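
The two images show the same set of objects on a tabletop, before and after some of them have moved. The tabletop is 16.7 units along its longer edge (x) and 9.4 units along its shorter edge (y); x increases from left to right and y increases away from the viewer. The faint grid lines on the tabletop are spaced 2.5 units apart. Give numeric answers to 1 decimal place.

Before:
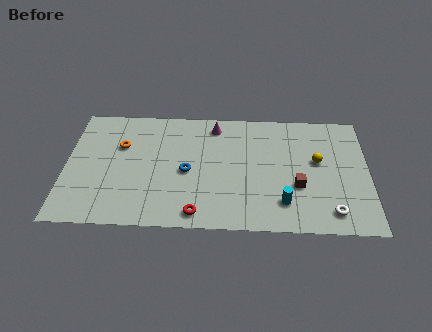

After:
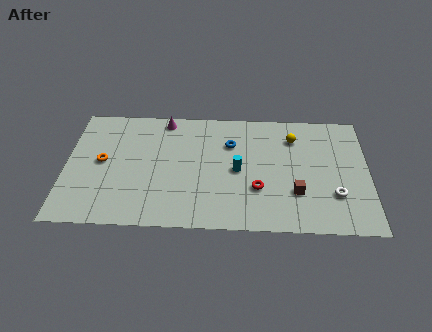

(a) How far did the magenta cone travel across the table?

2.8

From (8.2, 8.0) to (5.4, 8.4), the magenta cone covered √(2.8² + 0.4²) ≈ 2.8 units.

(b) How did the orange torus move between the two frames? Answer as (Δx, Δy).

(-1.0, -1.3)

The orange torus was at about (3.0, 6.2) and moved to about (2.0, 4.9).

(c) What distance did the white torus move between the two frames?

1.3

The white torus was near (14.6, 1.5) before and (14.8, 2.8) after, so it travelled √(0.2² + 1.3²) ≈ 1.3 units.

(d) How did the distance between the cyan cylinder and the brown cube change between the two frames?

+2.1

Before: roughly 1.5 units apart; after: 3.6. That's 2.1 units further apart.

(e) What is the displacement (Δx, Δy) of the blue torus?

(2.4, 2.3)

From the two frames, the blue torus sits at roughly (6.7, 4.3) before and (9.1, 6.6) after.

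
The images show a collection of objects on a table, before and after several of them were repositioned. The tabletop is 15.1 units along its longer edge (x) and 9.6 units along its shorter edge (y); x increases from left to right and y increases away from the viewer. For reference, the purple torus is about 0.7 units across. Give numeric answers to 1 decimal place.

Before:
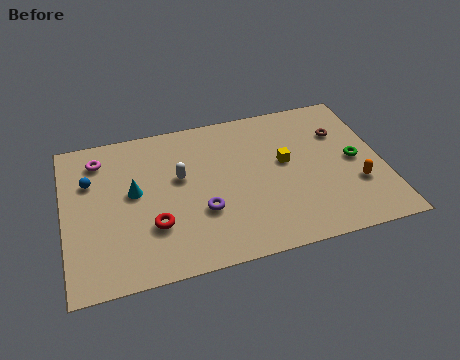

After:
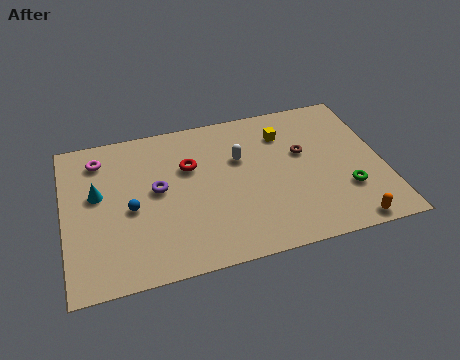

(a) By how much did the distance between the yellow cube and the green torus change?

+1.7

They were about 3.4 units apart before and 5.1 after — 1.7 units further apart.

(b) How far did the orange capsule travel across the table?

2.4

The orange capsule was near (13.7, 3.1) before and (13.1, 0.8) after, so it travelled √(0.6² + 2.3²) ≈ 2.4 units.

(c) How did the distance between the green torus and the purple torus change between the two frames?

+1.6

Before: roughly 7.5 units apart; after: 9.1. That's 1.6 units further apart.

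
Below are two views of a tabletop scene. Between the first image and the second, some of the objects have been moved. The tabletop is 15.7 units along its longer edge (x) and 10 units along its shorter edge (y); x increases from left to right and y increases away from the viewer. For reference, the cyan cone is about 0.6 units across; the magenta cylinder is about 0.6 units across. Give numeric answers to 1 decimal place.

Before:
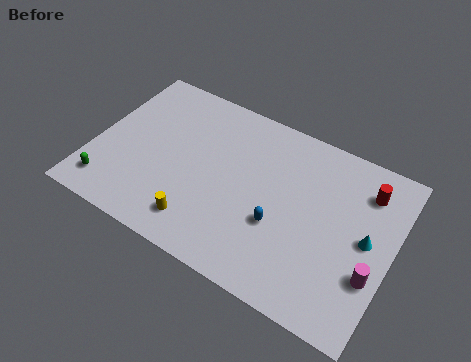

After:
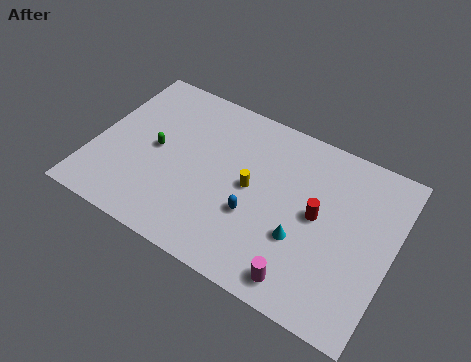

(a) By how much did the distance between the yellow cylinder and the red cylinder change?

-6.4

Before: roughly 9.9 units apart; after: 3.5. That's 6.4 units closer together.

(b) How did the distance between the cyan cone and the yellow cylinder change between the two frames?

-5.6

They were about 8.9 units apart before and 3.3 after — 5.6 units closer together.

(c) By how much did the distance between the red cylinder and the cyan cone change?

-0.9

The distance was about 2.7 in the first image and 1.8 in the second, so they moved 0.9 units closer together.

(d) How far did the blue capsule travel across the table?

1.3

From (10.0, 3.7) to (8.7, 3.6), the blue capsule covered √(1.3² + 0.1²) ≈ 1.3 units.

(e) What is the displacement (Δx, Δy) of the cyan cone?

(-3.2, -1.6)

From the two frames, the cyan cone sits at roughly (14.4, 5.1) before and (11.2, 3.5) after.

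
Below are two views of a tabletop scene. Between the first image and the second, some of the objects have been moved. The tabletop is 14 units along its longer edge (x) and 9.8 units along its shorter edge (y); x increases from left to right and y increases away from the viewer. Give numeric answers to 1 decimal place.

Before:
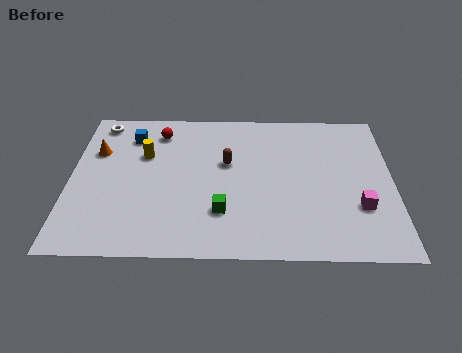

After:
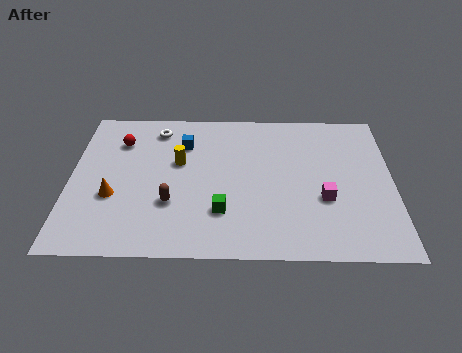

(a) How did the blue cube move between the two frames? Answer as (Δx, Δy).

(2.3, -0.5)

The blue cube was at about (2.6, 7.7) and moved to about (4.9, 7.2).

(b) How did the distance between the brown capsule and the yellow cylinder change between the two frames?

-0.9

They were about 3.6 units apart before and 2.7 after — 0.9 units closer together.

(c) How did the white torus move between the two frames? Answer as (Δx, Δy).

(2.5, -0.4)

The white torus started near (1.2, 8.6) and ended near (3.7, 8.2).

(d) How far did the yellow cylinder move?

1.6

The yellow cylinder was near (3.2, 6.4) before and (4.7, 5.9) after, so it travelled √(1.5² + 0.5²) ≈ 1.6 units.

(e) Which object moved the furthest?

the brown capsule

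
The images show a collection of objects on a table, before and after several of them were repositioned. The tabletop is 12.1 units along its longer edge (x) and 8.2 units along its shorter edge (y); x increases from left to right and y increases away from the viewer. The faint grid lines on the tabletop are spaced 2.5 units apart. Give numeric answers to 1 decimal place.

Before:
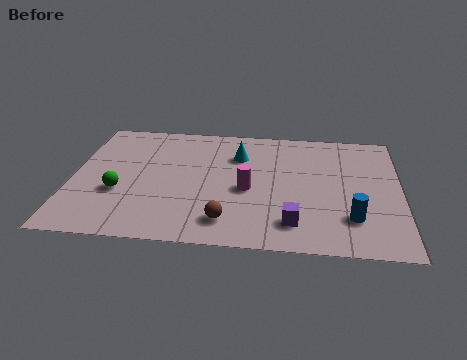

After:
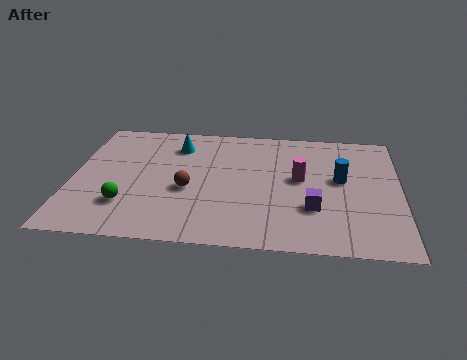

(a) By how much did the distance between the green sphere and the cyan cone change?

-0.7

They were about 5.2 units apart before and 4.5 after — 0.7 units closer together.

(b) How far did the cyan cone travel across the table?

2.4

From (6.1, 5.9) to (3.8, 6.4), the cyan cone covered √(2.3² + 0.5²) ≈ 2.4 units.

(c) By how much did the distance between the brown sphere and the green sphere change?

-1.8

They were about 4.3 units apart before and 2.5 after — 1.8 units closer together.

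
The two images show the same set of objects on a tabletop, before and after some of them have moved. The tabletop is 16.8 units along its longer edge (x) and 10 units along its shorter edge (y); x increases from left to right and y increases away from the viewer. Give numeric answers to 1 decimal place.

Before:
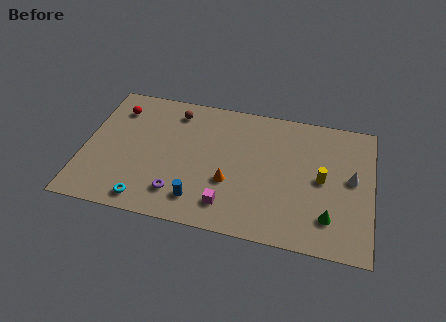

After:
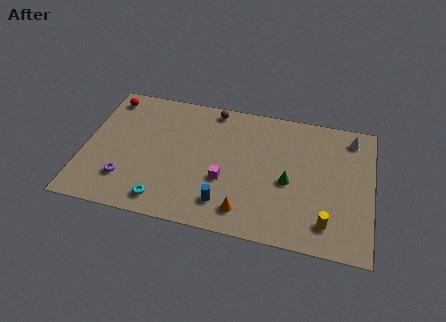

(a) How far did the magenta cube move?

1.8

The magenta cube moved from about (8.6, 1.9) to (8.3, 3.7), a distance of √(0.3² + 1.8²) ≈ 1.8.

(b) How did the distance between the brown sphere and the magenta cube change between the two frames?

-1.9

They were about 7.3 units apart before and 5.4 after — 1.9 units closer together.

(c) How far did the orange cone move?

2.1

The orange cone moved from about (8.6, 3.6) to (9.6, 1.7), a distance of √(1.0² + 1.9²) ≈ 2.1.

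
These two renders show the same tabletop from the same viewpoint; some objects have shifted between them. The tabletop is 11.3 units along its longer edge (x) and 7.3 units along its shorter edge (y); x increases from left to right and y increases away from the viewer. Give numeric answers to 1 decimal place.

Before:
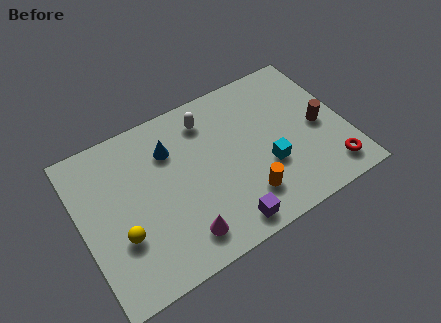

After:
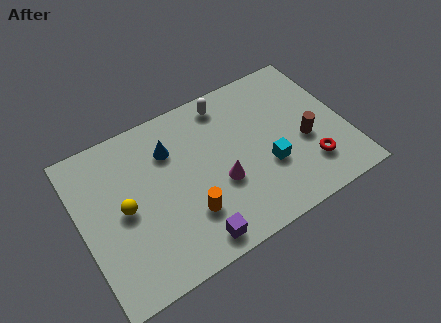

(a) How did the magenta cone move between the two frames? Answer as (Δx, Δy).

(1.9, 1.5)

The magenta cone was at about (3.9, 1.3) and moved to about (5.8, 2.8).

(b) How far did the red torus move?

1.0

From (10.3, 1.2) to (9.5, 1.8), the red torus covered √(0.8² + 0.6²) ≈ 1.0 units.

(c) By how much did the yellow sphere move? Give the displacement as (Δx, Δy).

(0.3, 1.1)

The yellow sphere was at about (1.5, 2.5) and moved to about (1.8, 3.6).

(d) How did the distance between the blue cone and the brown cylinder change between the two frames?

-0.5

The distance was about 6.5 in the first image and 6.0 in the second, so they moved 0.5 units closer together.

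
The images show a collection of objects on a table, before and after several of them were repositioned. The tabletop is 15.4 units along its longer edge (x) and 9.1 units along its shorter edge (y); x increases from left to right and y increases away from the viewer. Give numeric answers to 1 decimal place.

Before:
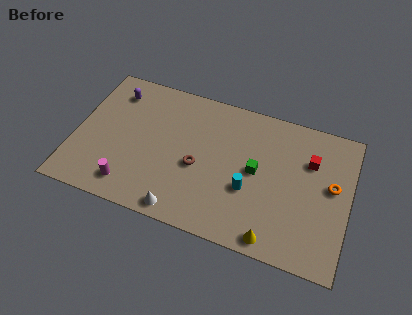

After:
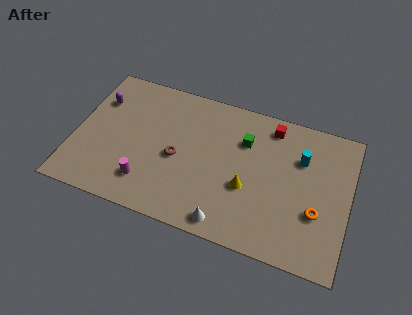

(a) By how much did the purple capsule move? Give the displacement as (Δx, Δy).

(-0.8, -0.8)

The purple capsule started near (1.9, 7.3) and ended near (1.1, 6.5).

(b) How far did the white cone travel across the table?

2.5

The white cone moved from about (6.4, 0.9) to (8.9, 1.0), a distance of √(2.5² + 0.1²) ≈ 2.5.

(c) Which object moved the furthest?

the cyan cylinder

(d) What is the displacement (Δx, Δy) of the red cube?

(-2.3, 1.5)

The red cube was at about (13.1, 6.3) and moved to about (10.8, 7.8).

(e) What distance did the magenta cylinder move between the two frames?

1.0

From (3.4, 1.5) to (4.3, 2.0), the magenta cylinder covered √(0.9² + 0.5²) ≈ 1.0 units.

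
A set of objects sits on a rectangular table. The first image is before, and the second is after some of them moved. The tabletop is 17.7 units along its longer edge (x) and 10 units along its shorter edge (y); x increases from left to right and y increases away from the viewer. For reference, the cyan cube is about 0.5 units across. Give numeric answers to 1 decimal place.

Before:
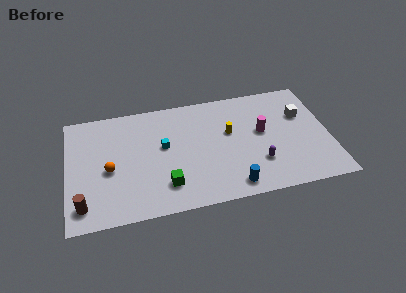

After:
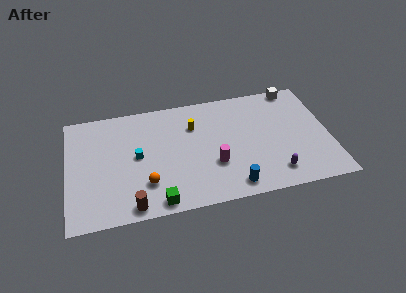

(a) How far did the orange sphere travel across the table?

2.9

From (2.8, 4.4) to (5.2, 2.7), the orange sphere covered √(2.4² + 1.7²) ≈ 2.9 units.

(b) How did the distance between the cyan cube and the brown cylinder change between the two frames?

-2.6

The distance was about 6.8 in the first image and 4.2 in the second, so they moved 2.6 units closer together.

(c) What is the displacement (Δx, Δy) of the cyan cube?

(-1.8, -0.5)

From the two frames, the cyan cube sits at roughly (6.5, 5.7) before and (4.7, 5.2) after.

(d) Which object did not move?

the blue cylinder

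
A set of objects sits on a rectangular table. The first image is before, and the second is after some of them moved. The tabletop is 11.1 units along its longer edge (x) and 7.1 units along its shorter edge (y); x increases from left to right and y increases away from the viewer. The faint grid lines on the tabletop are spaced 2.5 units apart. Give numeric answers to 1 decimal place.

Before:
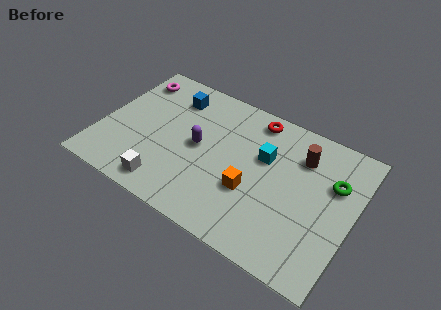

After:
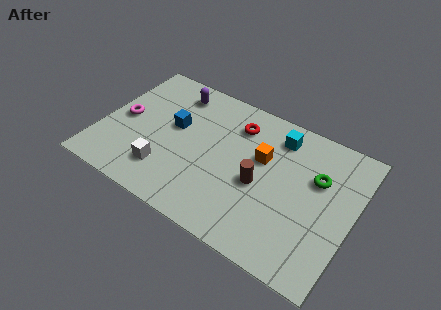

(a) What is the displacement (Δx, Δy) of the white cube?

(-0.2, 0.7)

From the two frames, the white cube sits at roughly (3.3, 1.0) before and (3.1, 1.7) after.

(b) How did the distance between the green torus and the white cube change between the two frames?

-0.8

Before: roughly 7.7 units apart; after: 6.9. That's 0.8 units closer together.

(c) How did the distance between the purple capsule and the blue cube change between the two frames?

-0.7

The distance was about 2.5 in the first image and 1.8 in the second, so they moved 0.7 units closer together.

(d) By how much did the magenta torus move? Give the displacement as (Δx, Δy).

(0.0, -2.3)

The magenta torus started near (0.9, 5.8) and ended near (0.9, 3.5).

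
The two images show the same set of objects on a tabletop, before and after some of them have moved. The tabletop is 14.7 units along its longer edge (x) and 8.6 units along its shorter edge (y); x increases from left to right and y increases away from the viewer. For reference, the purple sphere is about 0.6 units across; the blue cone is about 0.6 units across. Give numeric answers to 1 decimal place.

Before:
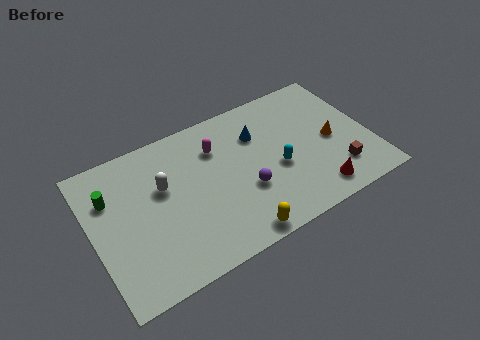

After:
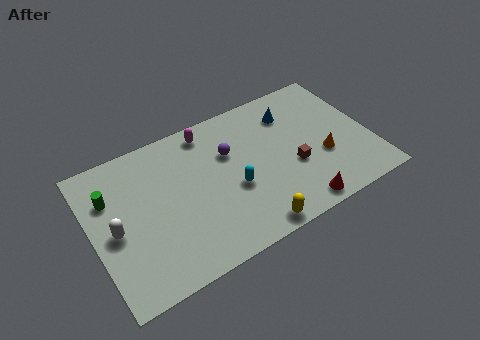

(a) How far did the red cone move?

1.2

From (11.4, 1.3) to (10.3, 0.9), the red cone covered √(1.1² + 0.4²) ≈ 1.2 units.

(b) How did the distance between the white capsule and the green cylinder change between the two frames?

-0.8

Before: roughly 2.8 units apart; after: 2.0. That's 0.8 units closer together.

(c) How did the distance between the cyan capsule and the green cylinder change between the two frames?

-2.2

The distance was about 8.9 in the first image and 6.7 in the second, so they moved 2.2 units closer together.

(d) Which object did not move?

the green cylinder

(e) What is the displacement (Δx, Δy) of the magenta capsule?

(-0.3, 1.2)

The magenta capsule started near (6.8, 6.3) and ended near (6.5, 7.5).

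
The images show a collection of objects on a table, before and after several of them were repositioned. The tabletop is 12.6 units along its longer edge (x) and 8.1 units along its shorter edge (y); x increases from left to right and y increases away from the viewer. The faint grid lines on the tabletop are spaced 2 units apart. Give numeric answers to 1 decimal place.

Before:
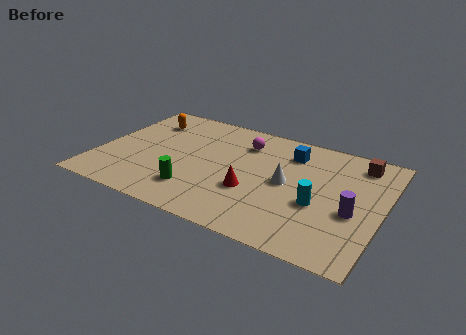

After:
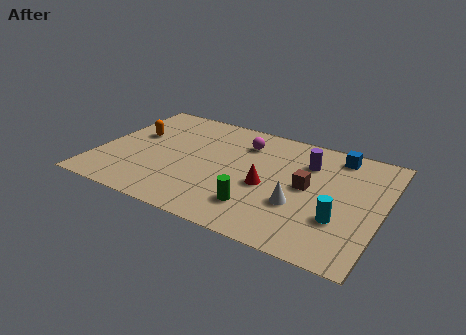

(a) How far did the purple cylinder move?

3.5

From (11.4, 3.3) to (9.1, 5.9), the purple cylinder covered √(2.3² + 2.6²) ≈ 3.5 units.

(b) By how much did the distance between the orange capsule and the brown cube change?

-1.7

The distance was about 9.6 in the first image and 7.9 in the second, so they moved 1.7 units closer together.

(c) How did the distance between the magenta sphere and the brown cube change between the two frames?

-1.4

They were about 5.1 units apart before and 3.7 after — 1.4 units closer together.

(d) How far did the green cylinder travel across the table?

2.8

The green cylinder was near (4.6, 1.9) before and (7.4, 1.9) after, so it travelled √(2.8² + 0.0²) ≈ 2.8 units.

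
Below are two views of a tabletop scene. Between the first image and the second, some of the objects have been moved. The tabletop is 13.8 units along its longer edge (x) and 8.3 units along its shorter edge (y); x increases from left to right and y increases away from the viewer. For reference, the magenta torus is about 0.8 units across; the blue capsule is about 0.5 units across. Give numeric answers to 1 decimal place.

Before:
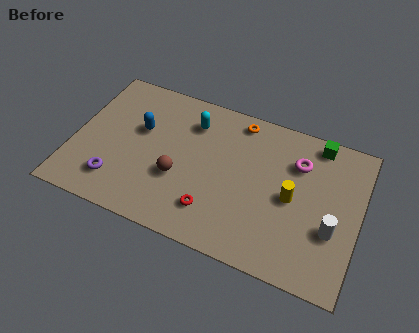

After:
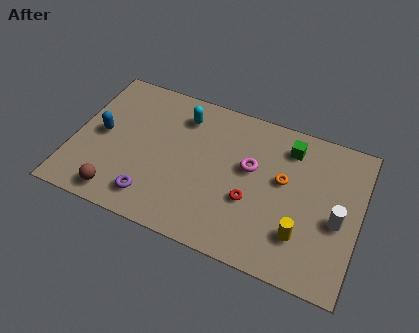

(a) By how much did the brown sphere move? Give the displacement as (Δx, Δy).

(-2.7, -2.0)

The brown sphere was at about (5.2, 3.1) and moved to about (2.5, 1.1).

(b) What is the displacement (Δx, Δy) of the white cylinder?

(0.2, 0.6)

The white cylinder started near (12.6, 3.0) and ended near (12.8, 3.6).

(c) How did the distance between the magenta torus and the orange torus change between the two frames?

-1.7

The distance was about 3.3 in the first image and 1.6 in the second, so they moved 1.7 units closer together.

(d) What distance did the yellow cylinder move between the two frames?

1.9

The yellow cylinder was near (10.6, 4.0) before and (11.2, 2.2) after, so it travelled √(0.6² + 1.8²) ≈ 1.9 units.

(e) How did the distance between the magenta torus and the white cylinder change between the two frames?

+0.9

They were about 3.6 units apart before and 4.5 after — 0.9 units further apart.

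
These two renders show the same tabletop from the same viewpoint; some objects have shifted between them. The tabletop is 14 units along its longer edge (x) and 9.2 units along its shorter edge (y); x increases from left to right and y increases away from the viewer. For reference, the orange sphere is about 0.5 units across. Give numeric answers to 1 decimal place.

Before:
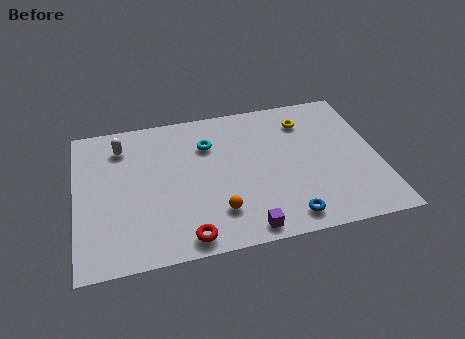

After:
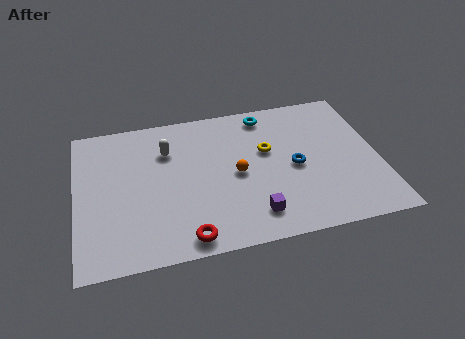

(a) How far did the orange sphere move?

2.4

From (6.4, 2.2) to (7.4, 4.4), the orange sphere covered √(1.0² + 2.2²) ≈ 2.4 units.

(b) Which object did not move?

the red torus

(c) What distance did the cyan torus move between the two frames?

3.1

From (6.2, 6.6) to (9.0, 8.0), the cyan torus covered √(2.8² + 1.4²) ≈ 3.1 units.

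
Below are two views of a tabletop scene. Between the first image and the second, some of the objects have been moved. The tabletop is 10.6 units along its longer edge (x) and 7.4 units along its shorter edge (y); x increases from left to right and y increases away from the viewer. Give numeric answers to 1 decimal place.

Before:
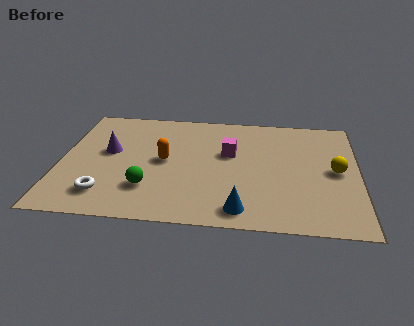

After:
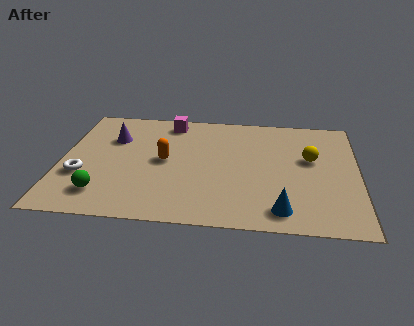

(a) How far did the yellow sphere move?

1.1

From (9.8, 3.7) to (8.9, 4.4), the yellow sphere covered √(0.9² + 0.7²) ≈ 1.1 units.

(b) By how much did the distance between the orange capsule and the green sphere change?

+1.2

The distance was about 1.9 in the first image and 3.1 in the second, so they moved 1.2 units further apart.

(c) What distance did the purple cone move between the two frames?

0.9

The purple cone was near (1.7, 4.2) before and (1.8, 5.1) after, so it travelled √(0.1² + 0.9²) ≈ 0.9 units.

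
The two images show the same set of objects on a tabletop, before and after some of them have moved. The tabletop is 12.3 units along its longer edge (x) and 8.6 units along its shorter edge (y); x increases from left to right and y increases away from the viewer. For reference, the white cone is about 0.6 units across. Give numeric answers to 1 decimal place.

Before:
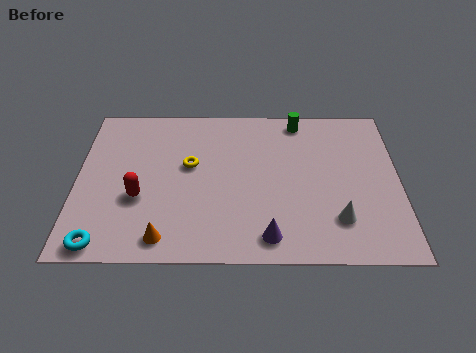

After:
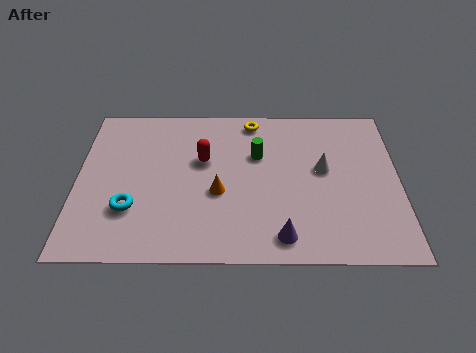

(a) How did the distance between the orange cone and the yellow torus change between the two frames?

+0.3

They were about 4.0 units apart before and 4.3 after — 0.3 units further apart.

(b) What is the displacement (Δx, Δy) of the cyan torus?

(1.0, 1.8)

From the two frames, the cyan torus sits at roughly (1.1, 0.8) before and (2.1, 2.6) after.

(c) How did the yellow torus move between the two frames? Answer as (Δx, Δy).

(2.4, 2.6)

The yellow torus started near (4.3, 5.0) and ended near (6.7, 7.6).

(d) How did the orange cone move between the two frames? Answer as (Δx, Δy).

(2.0, 2.4)

The orange cone started near (3.4, 1.1) and ended near (5.4, 3.5).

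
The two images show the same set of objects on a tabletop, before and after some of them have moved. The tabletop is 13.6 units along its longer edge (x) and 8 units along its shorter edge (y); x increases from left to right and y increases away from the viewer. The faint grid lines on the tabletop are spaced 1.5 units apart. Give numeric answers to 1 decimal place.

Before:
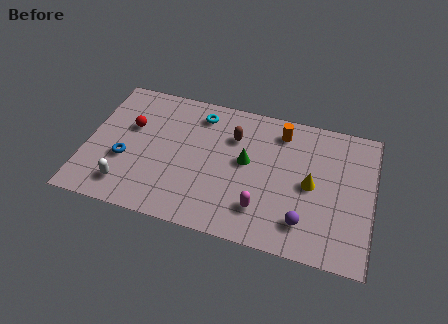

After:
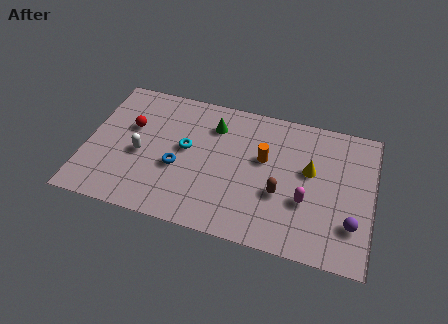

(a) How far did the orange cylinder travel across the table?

1.9

From (9.1, 6.6) to (8.4, 4.8), the orange cylinder covered √(0.7² + 1.8²) ≈ 1.9 units.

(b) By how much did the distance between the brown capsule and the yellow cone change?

-2.1

Before: roughly 4.2 units apart; after: 2.1. That's 2.1 units closer together.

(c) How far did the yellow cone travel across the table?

0.8

From (10.7, 3.9) to (10.6, 4.7), the yellow cone covered √(0.1² + 0.8²) ≈ 0.8 units.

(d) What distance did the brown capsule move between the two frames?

3.6

From (6.9, 5.7) to (9.3, 3.0), the brown capsule covered √(2.4² + 2.7²) ≈ 3.6 units.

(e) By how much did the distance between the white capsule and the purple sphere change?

+1.8

Before: roughly 8.4 units apart; after: 10.2. That's 1.8 units further apart.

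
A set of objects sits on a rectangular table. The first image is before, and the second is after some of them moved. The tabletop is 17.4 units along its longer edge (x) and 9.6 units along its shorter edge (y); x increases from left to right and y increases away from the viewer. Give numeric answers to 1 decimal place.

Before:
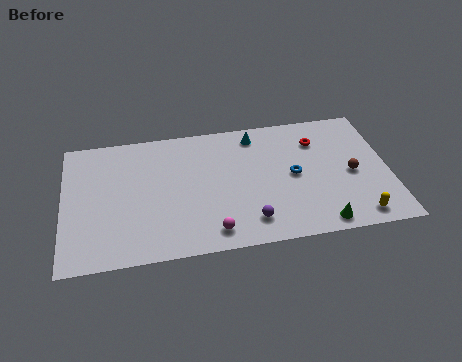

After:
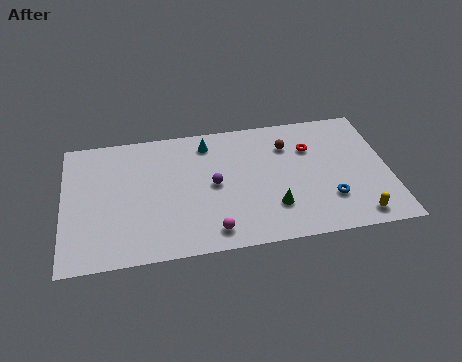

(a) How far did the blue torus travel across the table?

2.8

The blue torus was near (12.3, 4.8) before and (14.1, 2.7) after, so it travelled √(1.8² + 2.1²) ≈ 2.8 units.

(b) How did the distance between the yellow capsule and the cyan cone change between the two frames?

+1.6

Before: roughly 8.7 units apart; after: 10.3. That's 1.6 units further apart.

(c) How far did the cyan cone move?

2.6

From (10.4, 8.2) to (7.8, 8.0), the cyan cone covered √(2.6² + 0.2²) ≈ 2.6 units.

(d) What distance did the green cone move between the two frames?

2.9

The green cone was near (13.5, 1.0) before and (11.1, 2.6) after, so it travelled √(2.4² + 1.6²) ≈ 2.9 units.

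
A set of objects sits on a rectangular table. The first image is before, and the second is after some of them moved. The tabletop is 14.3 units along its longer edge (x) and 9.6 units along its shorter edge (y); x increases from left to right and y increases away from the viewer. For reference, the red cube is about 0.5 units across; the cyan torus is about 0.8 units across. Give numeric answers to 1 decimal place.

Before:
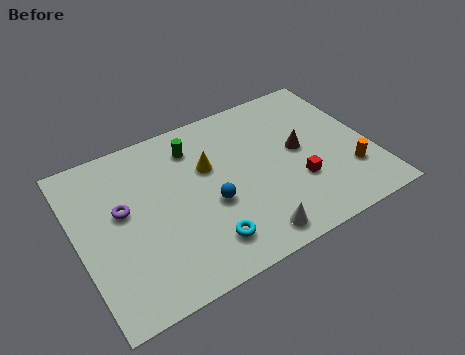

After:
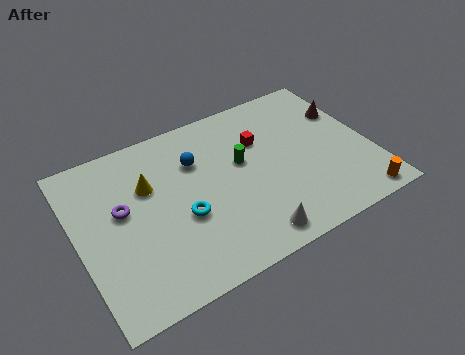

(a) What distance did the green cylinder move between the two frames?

2.9

From (6.0, 7.6) to (8.1, 5.6), the green cylinder covered √(2.1² + 2.0²) ≈ 2.9 units.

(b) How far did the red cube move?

3.5

From (10.5, 3.2) to (9.2, 6.5), the red cube covered √(1.3² + 3.3²) ≈ 3.5 units.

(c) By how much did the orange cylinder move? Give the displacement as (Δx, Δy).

(0.1, -1.8)

The orange cylinder started near (13.0, 2.7) and ended near (13.1, 0.9).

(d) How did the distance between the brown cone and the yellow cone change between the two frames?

+5.4

Before: roughly 4.5 units apart; after: 9.9. That's 5.4 units further apart.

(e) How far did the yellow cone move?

2.9

The yellow cone was near (6.5, 6.1) before and (3.6, 6.3) after, so it travelled √(2.9² + 0.2²) ≈ 2.9 units.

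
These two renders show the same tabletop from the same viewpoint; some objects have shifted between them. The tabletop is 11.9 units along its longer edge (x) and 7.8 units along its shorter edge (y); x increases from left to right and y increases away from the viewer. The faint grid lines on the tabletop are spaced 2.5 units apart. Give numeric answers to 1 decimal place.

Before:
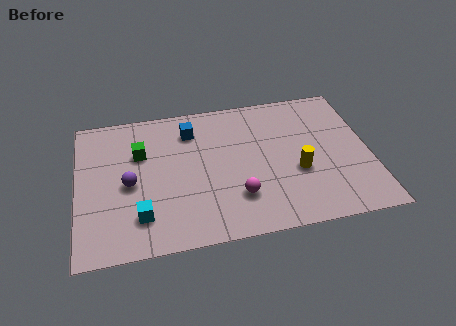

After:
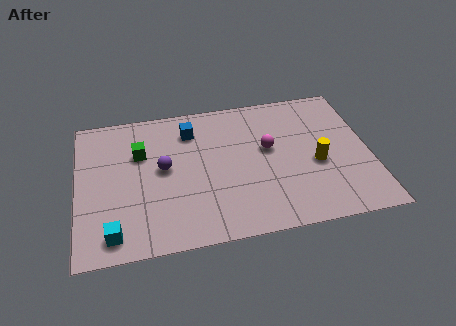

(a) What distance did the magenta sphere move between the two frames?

2.8

The magenta sphere moved from about (6.4, 2.1) to (7.8, 4.5), a distance of √(1.4² + 2.4²) ≈ 2.8.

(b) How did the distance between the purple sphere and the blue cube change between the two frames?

-1.4

Before: roughly 3.6 units apart; after: 2.2. That's 1.4 units closer together.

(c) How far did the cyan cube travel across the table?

1.3

From (2.5, 1.8) to (1.4, 1.1), the cyan cube covered √(1.1² + 0.7²) ≈ 1.3 units.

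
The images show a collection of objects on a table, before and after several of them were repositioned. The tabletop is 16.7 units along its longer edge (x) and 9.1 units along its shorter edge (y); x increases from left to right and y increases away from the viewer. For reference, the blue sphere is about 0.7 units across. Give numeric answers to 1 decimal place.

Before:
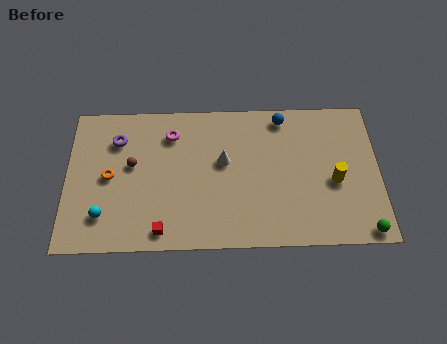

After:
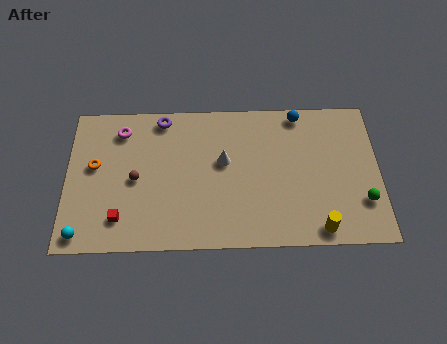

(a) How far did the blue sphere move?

0.9

The blue sphere was near (11.6, 8.0) before and (12.5, 8.2) after, so it travelled √(0.9² + 0.2²) ≈ 0.9 units.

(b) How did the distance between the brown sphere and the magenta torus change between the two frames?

+0.4

Before: roughly 2.8 units apart; after: 3.2. That's 0.4 units further apart.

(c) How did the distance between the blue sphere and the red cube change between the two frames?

+2.0

They were about 9.5 units apart before and 11.5 after — 2.0 units further apart.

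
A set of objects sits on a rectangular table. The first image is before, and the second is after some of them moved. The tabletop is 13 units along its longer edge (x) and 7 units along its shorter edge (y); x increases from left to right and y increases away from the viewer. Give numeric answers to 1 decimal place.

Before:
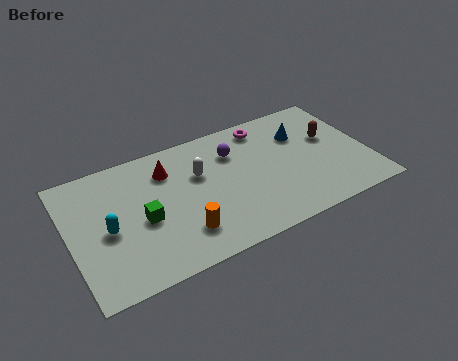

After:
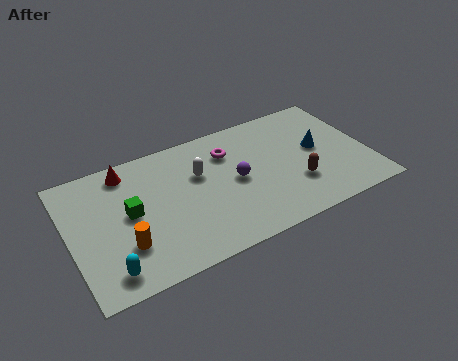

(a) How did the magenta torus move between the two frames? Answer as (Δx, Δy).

(-1.7, -0.8)

The magenta torus was at about (8.8, 6.0) and moved to about (7.1, 5.2).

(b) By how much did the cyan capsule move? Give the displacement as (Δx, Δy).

(-0.2, -2.1)

From the two frames, the cyan capsule sits at roughly (1.6, 3.2) before and (1.4, 1.1) after.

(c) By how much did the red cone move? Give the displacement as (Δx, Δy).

(-1.7, 0.7)

From the two frames, the red cone sits at roughly (4.4, 5.3) before and (2.7, 6.0) after.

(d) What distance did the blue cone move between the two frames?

1.3

The blue cone was near (10.3, 4.9) before and (10.9, 3.8) after, so it travelled √(0.6² + 1.1²) ≈ 1.3 units.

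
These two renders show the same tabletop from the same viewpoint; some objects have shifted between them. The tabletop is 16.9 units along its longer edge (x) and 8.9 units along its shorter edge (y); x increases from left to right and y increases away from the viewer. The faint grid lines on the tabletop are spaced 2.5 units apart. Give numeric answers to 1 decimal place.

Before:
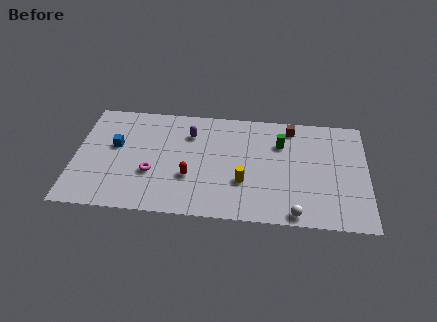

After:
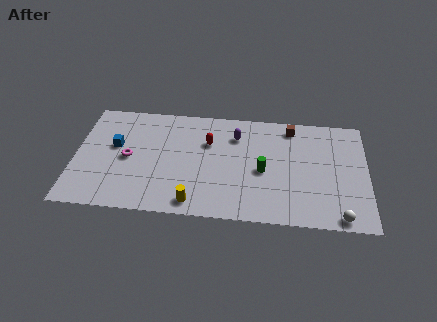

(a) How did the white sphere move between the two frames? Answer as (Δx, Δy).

(2.5, 0.0)

From the two frames, the white sphere sits at roughly (12.8, 0.8) before and (15.3, 0.8) after.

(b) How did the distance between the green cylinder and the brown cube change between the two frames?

+2.5

The distance was about 1.5 in the first image and 4.0 in the second, so they moved 2.5 units further apart.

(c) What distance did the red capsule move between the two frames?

3.1

The red capsule moved from about (6.7, 3.1) to (7.7, 6.0), a distance of √(1.0² + 2.9²) ≈ 3.1.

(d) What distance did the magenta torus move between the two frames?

1.8

The magenta torus was near (4.5, 3.2) before and (3.1, 4.3) after, so it travelled √(1.4² + 1.1²) ≈ 1.8 units.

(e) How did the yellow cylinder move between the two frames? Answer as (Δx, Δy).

(-2.8, -1.9)

From the two frames, the yellow cylinder sits at roughly (9.8, 3.0) before and (7.0, 1.1) after.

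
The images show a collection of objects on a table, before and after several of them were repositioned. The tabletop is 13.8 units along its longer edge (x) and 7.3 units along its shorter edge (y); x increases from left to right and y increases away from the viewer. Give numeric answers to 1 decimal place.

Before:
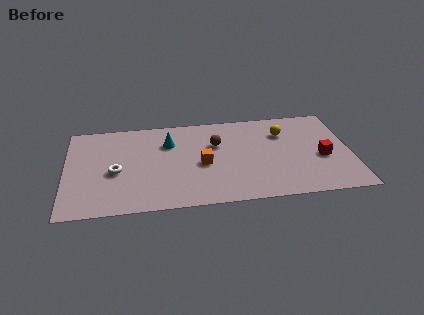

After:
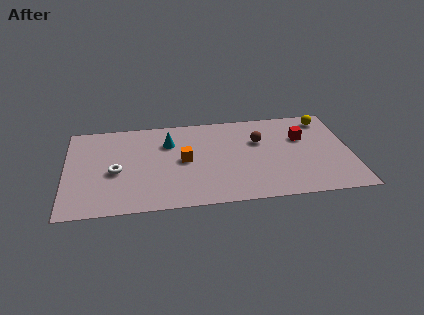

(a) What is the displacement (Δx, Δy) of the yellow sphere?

(2.1, 0.9)

The yellow sphere was at about (10.6, 5.3) and moved to about (12.7, 6.2).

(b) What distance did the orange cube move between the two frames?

1.0

The orange cube moved from about (6.6, 3.3) to (5.7, 3.7), a distance of √(0.9² + 0.4²) ≈ 1.0.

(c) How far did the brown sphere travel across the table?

2.1

The brown sphere was near (7.3, 4.8) before and (9.4, 4.8) after, so it travelled √(2.1² + 0.0²) ≈ 2.1 units.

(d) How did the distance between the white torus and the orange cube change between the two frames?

-0.9

Before: roughly 4.2 units apart; after: 3.3. That's 0.9 units closer together.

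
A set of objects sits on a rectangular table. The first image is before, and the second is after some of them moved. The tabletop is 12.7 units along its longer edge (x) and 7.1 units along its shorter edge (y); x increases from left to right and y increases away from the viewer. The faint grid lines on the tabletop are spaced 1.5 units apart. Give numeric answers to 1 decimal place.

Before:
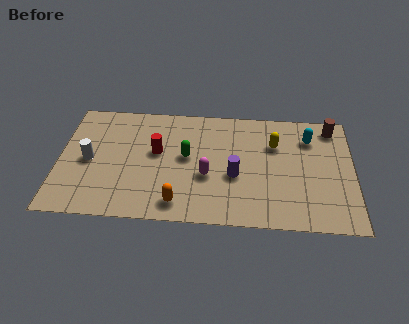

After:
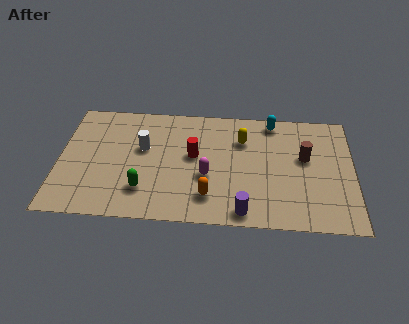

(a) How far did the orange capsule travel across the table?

1.4

From (5.2, 1.1) to (6.5, 1.6), the orange capsule covered √(1.3² + 0.5²) ≈ 1.4 units.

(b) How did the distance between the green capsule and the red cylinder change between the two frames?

+1.7

They were about 1.3 units apart before and 3.0 after — 1.7 units further apart.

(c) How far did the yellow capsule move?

1.4

The yellow capsule moved from about (9.3, 4.9) to (7.9, 5.1), a distance of √(1.4² + 0.2²) ≈ 1.4.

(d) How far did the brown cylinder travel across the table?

2.2

From (11.8, 6.1) to (10.6, 4.2), the brown cylinder covered √(1.2² + 1.9²) ≈ 2.2 units.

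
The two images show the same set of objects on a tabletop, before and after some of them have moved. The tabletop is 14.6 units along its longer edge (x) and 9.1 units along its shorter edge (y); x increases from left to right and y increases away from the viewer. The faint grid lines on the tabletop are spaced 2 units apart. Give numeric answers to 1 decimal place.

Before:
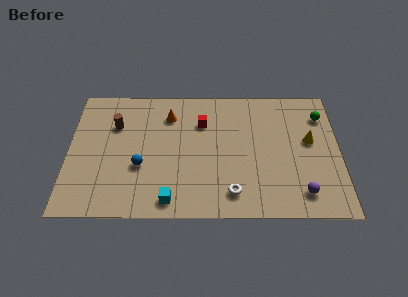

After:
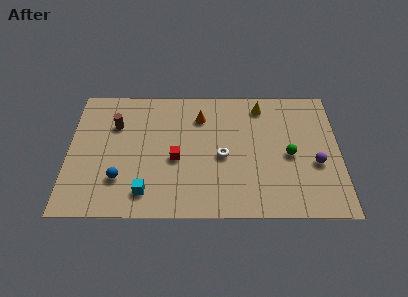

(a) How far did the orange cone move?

1.7

The orange cone moved from about (5.4, 7.0) to (7.1, 6.9), a distance of √(1.7² + 0.1²) ≈ 1.7.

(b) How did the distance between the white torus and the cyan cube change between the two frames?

+1.5

Before: roughly 3.3 units apart; after: 4.8. That's 1.5 units further apart.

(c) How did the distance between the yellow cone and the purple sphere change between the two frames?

+1.4

Before: roughly 3.6 units apart; after: 5.0. That's 1.4 units further apart.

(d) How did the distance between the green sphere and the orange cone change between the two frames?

-2.8

They were about 8.3 units apart before and 5.5 after — 2.8 units closer together.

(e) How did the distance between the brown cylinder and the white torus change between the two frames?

-1.7

They were about 7.9 units apart before and 6.2 after — 1.7 units closer together.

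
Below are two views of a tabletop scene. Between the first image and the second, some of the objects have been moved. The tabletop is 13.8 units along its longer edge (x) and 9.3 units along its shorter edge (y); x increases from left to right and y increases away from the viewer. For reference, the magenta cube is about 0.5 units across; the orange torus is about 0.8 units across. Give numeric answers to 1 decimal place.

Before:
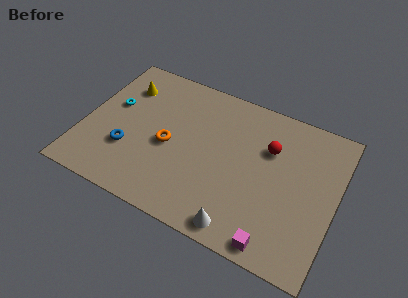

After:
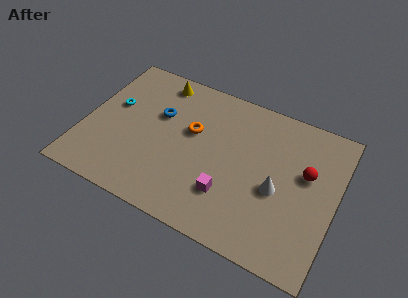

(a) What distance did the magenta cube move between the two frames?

3.3

The magenta cube moved from about (11.0, 0.9) to (8.2, 2.6), a distance of √(2.8² + 1.7²) ≈ 3.3.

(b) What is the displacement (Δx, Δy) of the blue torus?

(1.3, 2.9)

The blue torus started near (2.6, 3.0) and ended near (3.9, 5.9).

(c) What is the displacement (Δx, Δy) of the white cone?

(1.6, 3.0)

From the two frames, the white cone sits at roughly (9.1, 1.0) before and (10.7, 4.0) after.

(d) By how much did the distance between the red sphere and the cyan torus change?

+2.1

The distance was about 8.6 in the first image and 10.7 in the second, so they moved 2.1 units further apart.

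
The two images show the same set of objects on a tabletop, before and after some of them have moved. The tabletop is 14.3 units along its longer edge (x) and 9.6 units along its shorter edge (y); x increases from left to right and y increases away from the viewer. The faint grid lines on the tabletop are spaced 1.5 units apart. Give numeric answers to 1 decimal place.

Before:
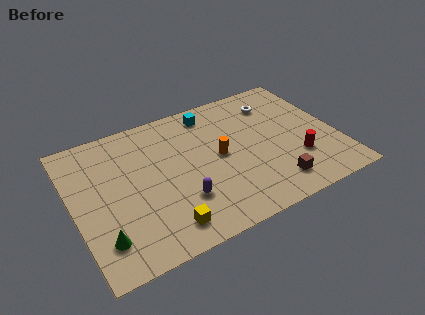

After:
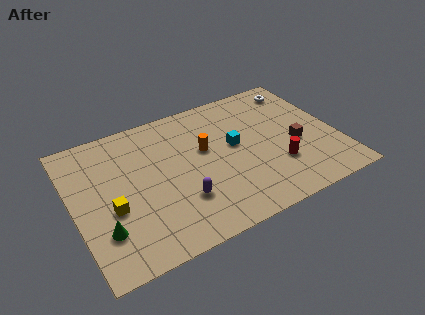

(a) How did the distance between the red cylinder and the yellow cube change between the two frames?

+1.3

The distance was about 7.6 in the first image and 8.9 in the second, so they moved 1.3 units further apart.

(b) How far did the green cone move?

0.5

The green cone moved from about (1.2, 2.1) to (1.3, 2.6), a distance of √(0.1² + 0.5²) ≈ 0.5.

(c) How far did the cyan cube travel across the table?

3.0

From (7.9, 8.2) to (8.8, 5.3), the cyan cube covered √(0.9² + 2.9²) ≈ 3.0 units.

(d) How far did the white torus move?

1.6

The white torus moved from about (11.4, 7.5) to (12.9, 8.1), a distance of √(1.5² + 0.6²) ≈ 1.6.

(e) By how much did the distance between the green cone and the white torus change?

+1.3

They were about 11.5 units apart before and 12.8 after — 1.3 units further apart.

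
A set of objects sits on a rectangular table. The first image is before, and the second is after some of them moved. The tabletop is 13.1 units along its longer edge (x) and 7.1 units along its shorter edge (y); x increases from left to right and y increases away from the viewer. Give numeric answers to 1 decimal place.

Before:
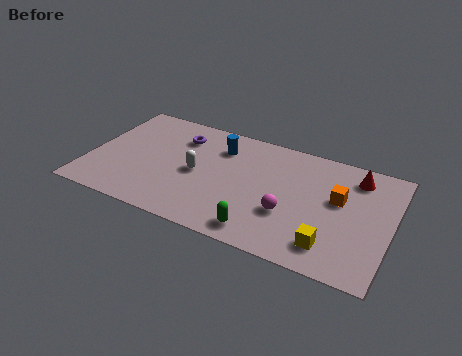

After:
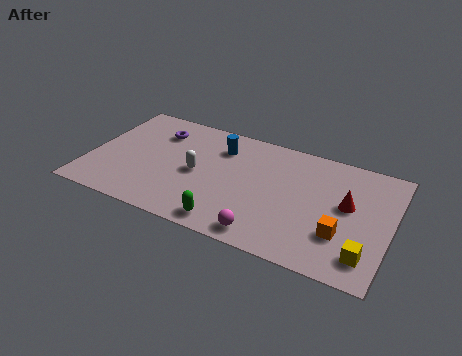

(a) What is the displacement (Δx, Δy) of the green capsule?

(-1.4, -0.1)

From the two frames, the green capsule sits at roughly (7.8, 1.0) before and (6.4, 0.9) after.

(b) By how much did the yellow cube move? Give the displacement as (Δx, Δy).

(1.5, 0.0)

The yellow cube was at about (10.7, 1.4) and moved to about (12.2, 1.4).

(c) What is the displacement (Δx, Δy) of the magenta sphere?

(-0.8, -1.6)

The magenta sphere started near (8.8, 2.5) and ended near (8.0, 0.9).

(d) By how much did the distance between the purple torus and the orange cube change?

+1.8

They were about 7.2 units apart before and 9.0 after — 1.8 units further apart.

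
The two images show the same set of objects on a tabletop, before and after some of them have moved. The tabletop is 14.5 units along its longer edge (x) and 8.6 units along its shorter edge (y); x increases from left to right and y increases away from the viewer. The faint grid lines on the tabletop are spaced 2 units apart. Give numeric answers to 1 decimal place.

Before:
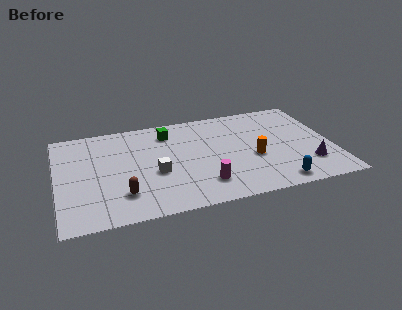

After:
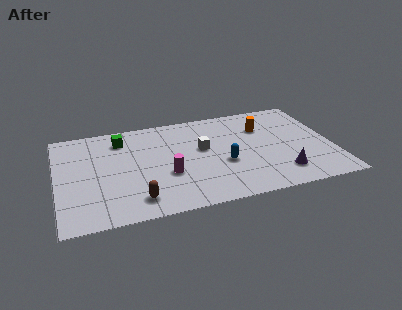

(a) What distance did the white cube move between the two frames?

3.0

The white cube moved from about (5.1, 3.5) to (7.7, 5.0), a distance of √(2.6² + 1.5²) ≈ 3.0.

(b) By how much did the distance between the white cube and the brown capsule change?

+2.8

Before: roughly 2.3 units apart; after: 5.1. That's 2.8 units further apart.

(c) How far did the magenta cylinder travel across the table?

2.2

The magenta cylinder was near (7.5, 1.9) before and (5.7, 3.2) after, so it travelled √(1.8² + 1.3²) ≈ 2.2 units.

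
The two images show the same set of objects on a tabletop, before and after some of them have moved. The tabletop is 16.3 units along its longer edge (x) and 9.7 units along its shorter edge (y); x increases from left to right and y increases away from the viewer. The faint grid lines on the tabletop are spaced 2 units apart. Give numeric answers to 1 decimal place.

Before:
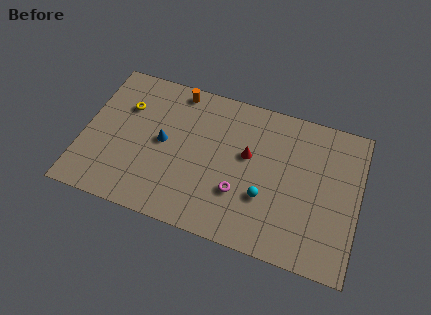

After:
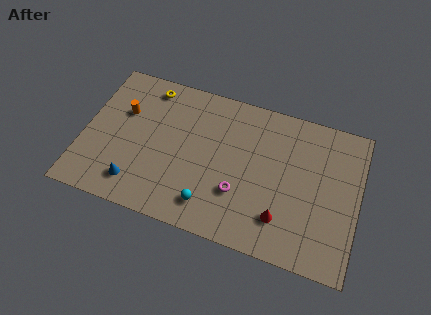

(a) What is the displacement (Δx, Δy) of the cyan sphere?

(-3.1, -1.5)

The cyan sphere started near (10.9, 3.3) and ended near (7.8, 1.8).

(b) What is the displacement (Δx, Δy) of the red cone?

(2.3, -3.4)

The red cone was at about (9.7, 5.7) and moved to about (12.0, 2.3).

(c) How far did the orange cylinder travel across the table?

3.8

From (5.2, 8.7) to (2.2, 6.3), the orange cylinder covered √(3.0² + 2.4²) ≈ 3.8 units.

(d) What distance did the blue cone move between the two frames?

3.5

From (4.7, 5.0) to (3.4, 1.8), the blue cone covered √(1.3² + 3.2²) ≈ 3.5 units.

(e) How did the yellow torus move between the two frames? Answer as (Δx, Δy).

(1.2, 1.7)

The yellow torus was at about (2.3, 6.7) and moved to about (3.5, 8.4).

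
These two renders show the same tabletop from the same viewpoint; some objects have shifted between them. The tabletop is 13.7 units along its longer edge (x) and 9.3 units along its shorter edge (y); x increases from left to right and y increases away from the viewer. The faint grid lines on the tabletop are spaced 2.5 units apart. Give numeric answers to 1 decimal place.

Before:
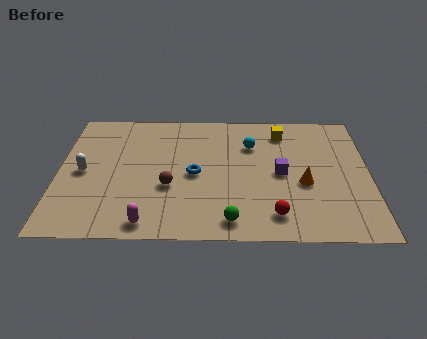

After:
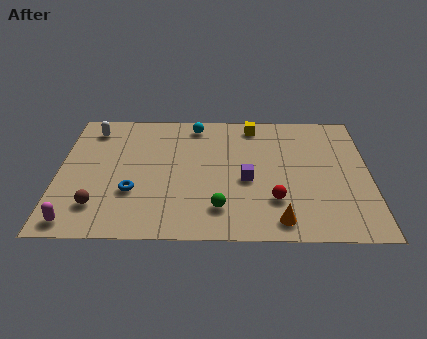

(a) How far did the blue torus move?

3.0

From (6.0, 4.4) to (3.3, 3.1), the blue torus covered √(2.7² + 1.3²) ≈ 3.0 units.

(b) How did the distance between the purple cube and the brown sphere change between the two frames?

+1.8

They were about 5.0 units apart before and 6.8 after — 1.8 units further apart.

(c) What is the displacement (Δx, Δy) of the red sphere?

(0.0, 1.0)

The red sphere was at about (9.5, 1.6) and moved to about (9.5, 2.6).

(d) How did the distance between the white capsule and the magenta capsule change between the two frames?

+2.2

The distance was about 4.5 in the first image and 6.7 in the second, so they moved 2.2 units further apart.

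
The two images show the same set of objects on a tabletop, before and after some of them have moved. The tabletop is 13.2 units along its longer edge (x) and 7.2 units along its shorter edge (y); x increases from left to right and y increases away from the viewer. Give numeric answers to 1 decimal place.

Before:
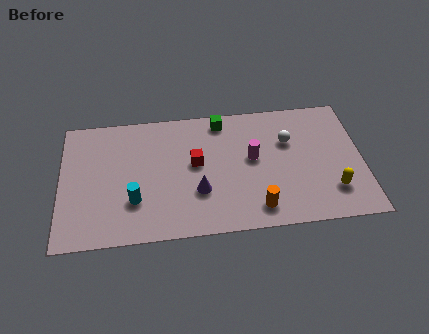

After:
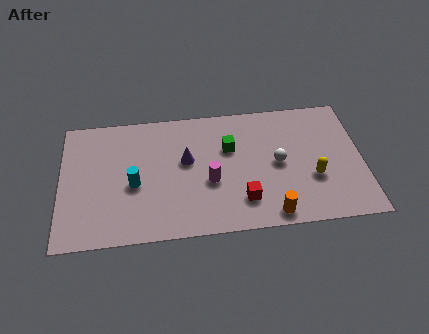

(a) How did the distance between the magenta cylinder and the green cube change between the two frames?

-0.6

The distance was about 2.6 in the first image and 2.0 in the second, so they moved 0.6 units closer together.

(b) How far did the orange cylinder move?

0.7

The orange cylinder was near (8.5, 1.2) before and (9.1, 0.8) after, so it travelled √(0.6² + 0.4²) ≈ 0.7 units.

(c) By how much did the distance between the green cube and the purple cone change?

-2.1

They were about 4.1 units apart before and 2.0 after — 2.1 units closer together.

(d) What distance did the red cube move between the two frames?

3.0

The red cube was near (5.9, 4.0) before and (7.9, 1.7) after, so it travelled √(2.0² + 2.3²) ≈ 3.0 units.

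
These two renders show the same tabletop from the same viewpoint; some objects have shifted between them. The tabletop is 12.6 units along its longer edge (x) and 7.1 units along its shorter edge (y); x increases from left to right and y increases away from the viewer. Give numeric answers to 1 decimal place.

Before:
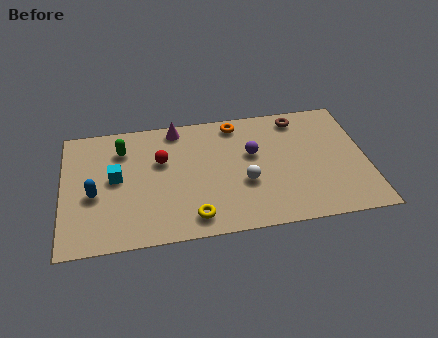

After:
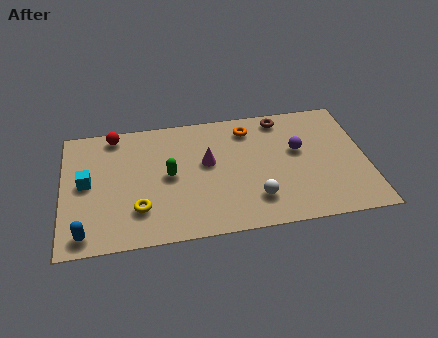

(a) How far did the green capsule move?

2.6

The green capsule was near (2.5, 5.4) before and (4.4, 3.6) after, so it travelled √(1.9² + 1.8²) ≈ 2.6 units.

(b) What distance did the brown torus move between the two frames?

0.7

The brown torus moved from about (9.9, 6.1) to (9.2, 6.2), a distance of √(0.7² + 0.1²) ≈ 0.7.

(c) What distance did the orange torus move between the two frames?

0.6

The orange torus was near (7.3, 6.2) before and (7.8, 5.8) after, so it travelled √(0.5² + 0.4²) ≈ 0.6 units.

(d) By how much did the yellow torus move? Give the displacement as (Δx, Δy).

(-2.2, 0.8)

The yellow torus started near (5.3, 1.1) and ended near (3.1, 1.9).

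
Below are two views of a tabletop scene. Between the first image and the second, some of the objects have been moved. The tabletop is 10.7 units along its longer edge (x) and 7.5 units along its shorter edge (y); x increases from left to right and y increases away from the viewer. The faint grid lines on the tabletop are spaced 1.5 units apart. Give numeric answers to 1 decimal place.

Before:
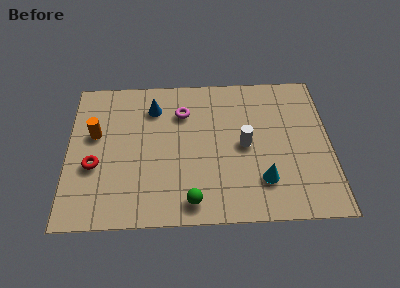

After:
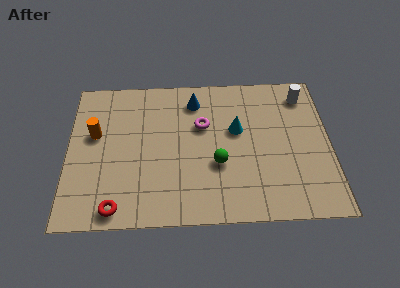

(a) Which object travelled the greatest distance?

the white cylinder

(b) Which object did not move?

the orange cylinder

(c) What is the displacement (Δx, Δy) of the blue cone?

(1.7, 0.3)

From the two frames, the blue cone sits at roughly (3.5, 5.8) before and (5.2, 6.1) after.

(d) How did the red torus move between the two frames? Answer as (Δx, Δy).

(0.9, -2.1)

The red torus was at about (1.1, 2.9) and moved to about (2.0, 0.8).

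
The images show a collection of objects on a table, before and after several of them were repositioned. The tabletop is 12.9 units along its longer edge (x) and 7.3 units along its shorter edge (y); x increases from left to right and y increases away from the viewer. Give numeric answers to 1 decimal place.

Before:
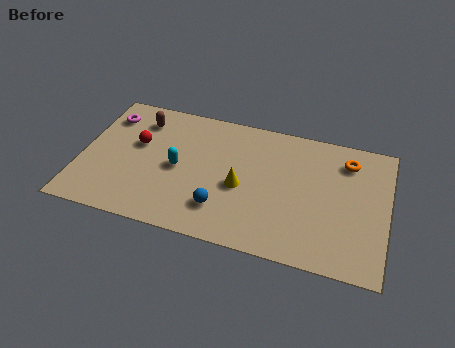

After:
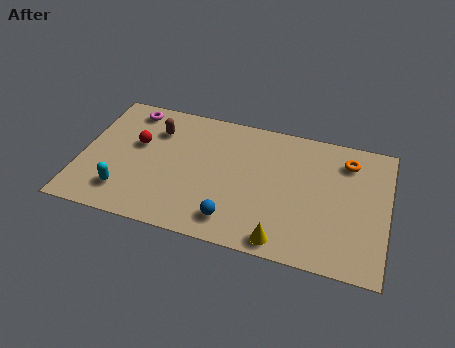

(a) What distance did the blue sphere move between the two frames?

0.7

From (6.1, 1.8) to (6.6, 1.3), the blue sphere covered √(0.5² + 0.5²) ≈ 0.7 units.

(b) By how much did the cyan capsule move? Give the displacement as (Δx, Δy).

(-2.1, -1.9)

From the two frames, the cyan capsule sits at roughly (4.1, 3.5) before and (2.0, 1.6) after.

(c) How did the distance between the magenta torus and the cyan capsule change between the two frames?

+0.8

The distance was about 3.9 in the first image and 4.7 in the second, so they moved 0.8 units further apart.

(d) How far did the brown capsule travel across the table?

0.8

From (2.3, 5.8) to (3.0, 5.4), the brown capsule covered √(0.7² + 0.4²) ≈ 0.8 units.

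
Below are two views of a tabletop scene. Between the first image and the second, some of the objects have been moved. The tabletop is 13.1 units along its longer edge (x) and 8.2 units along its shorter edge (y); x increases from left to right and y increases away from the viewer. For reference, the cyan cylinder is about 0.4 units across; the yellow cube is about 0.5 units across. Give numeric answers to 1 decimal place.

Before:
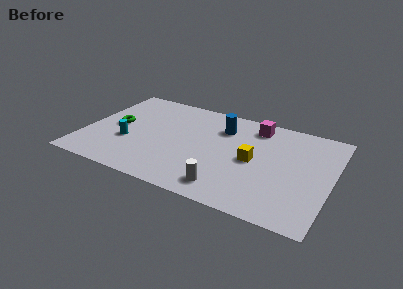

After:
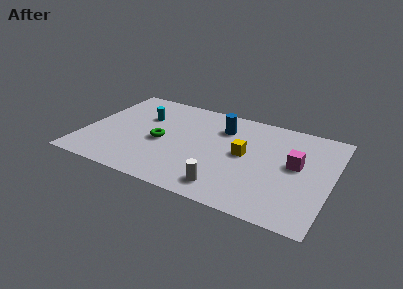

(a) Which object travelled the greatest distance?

the magenta cube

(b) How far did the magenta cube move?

3.4

From (8.8, 6.9) to (11.2, 4.5), the magenta cube covered √(2.4² + 2.4²) ≈ 3.4 units.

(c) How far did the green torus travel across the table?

2.5

The green torus moved from about (1.6, 4.2) to (4.1, 3.7), a distance of √(2.5² + 0.5²) ≈ 2.5.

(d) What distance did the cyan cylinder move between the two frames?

2.5

The cyan cylinder was near (2.4, 3.0) before and (2.9, 5.5) after, so it travelled √(0.5² + 2.5²) ≈ 2.5 units.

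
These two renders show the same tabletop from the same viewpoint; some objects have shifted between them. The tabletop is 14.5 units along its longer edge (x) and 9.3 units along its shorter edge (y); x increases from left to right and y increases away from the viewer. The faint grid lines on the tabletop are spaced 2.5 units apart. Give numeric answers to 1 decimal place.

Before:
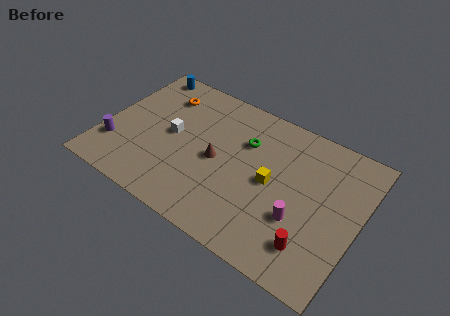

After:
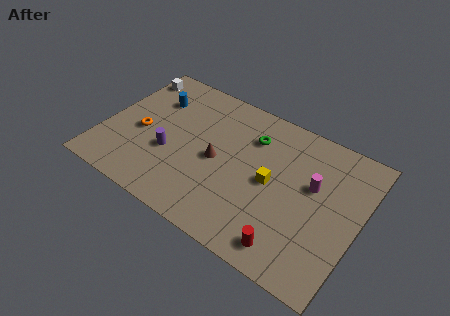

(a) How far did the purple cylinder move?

3.2

From (0.9, 2.5) to (3.9, 3.5), the purple cylinder covered √(3.0² + 1.0²) ≈ 3.2 units.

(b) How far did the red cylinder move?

1.3

From (12.3, 2.0) to (11.2, 1.3), the red cylinder covered √(1.1² + 0.7²) ≈ 1.3 units.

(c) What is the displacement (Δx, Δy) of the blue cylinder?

(1.0, -1.7)

The blue cylinder started near (1.4, 8.4) and ended near (2.4, 6.7).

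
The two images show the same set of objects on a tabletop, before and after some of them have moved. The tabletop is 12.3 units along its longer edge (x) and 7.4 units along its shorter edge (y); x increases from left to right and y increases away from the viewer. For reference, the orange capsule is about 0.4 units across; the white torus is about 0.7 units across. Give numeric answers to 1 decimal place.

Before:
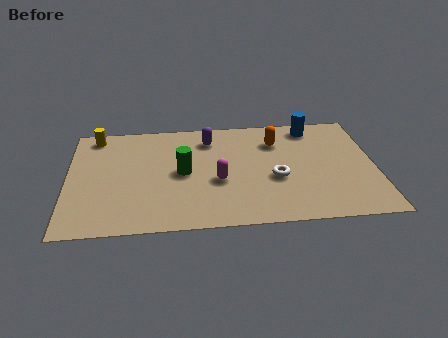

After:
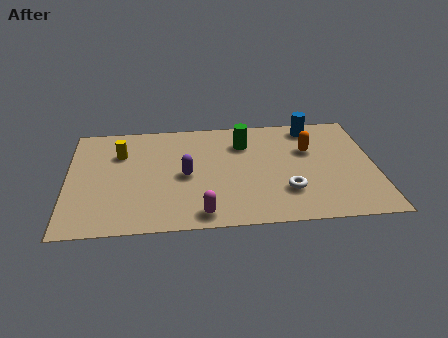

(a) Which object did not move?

the blue cylinder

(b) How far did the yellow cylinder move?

1.6

From (1.1, 6.5) to (2.1, 5.2), the yellow cylinder covered √(1.0² + 1.3²) ≈ 1.6 units.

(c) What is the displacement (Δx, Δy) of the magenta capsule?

(-0.7, -2.1)

The magenta capsule was at about (6.0, 3.0) and moved to about (5.3, 0.9).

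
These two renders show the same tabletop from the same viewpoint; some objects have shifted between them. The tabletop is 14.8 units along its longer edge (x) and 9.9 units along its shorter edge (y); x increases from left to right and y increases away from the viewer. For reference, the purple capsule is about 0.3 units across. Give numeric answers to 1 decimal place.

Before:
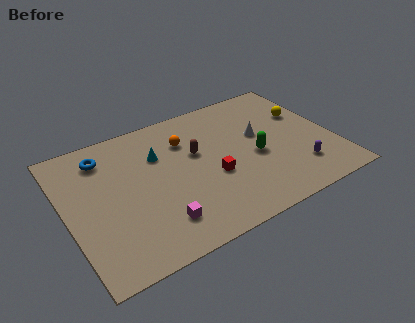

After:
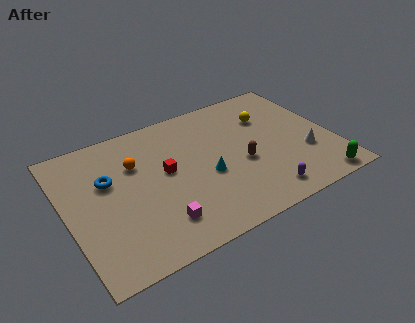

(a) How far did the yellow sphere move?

2.1

From (13.6, 6.4) to (11.6, 7.0), the yellow sphere covered √(2.0² + 0.6²) ≈ 2.1 units.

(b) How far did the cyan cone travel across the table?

3.5

The cyan cone was near (5.3, 6.8) before and (7.6, 4.1) after, so it travelled √(2.3² + 2.7²) ≈ 3.5 units.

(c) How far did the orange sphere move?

2.9

The orange sphere was near (6.9, 7.2) before and (4.0, 6.7) after, so it travelled √(2.9² + 0.5²) ≈ 2.9 units.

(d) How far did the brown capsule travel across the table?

3.0

The brown capsule was near (7.3, 6.0) before and (9.6, 4.1) after, so it travelled √(2.3² + 1.9²) ≈ 3.0 units.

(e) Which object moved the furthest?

the green capsule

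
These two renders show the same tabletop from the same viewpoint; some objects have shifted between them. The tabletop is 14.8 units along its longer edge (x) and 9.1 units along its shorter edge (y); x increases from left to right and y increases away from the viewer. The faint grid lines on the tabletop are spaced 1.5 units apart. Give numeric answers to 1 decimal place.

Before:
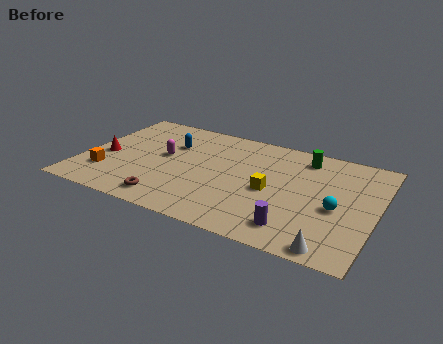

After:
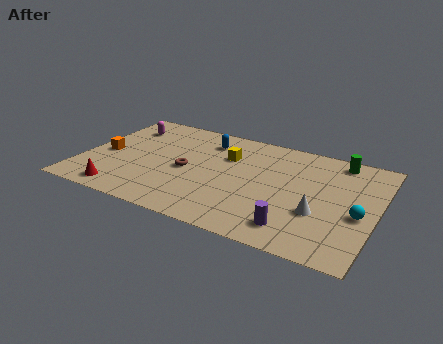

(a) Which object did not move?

the purple cylinder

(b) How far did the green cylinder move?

1.7

The green cylinder was near (10.9, 7.6) before and (12.6, 8.0) after, so it travelled √(1.7² + 0.4²) ≈ 1.7 units.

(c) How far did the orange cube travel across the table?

1.7

From (1.4, 2.4) to (1.1, 4.1), the orange cube covered √(0.3² + 1.7²) ≈ 1.7 units.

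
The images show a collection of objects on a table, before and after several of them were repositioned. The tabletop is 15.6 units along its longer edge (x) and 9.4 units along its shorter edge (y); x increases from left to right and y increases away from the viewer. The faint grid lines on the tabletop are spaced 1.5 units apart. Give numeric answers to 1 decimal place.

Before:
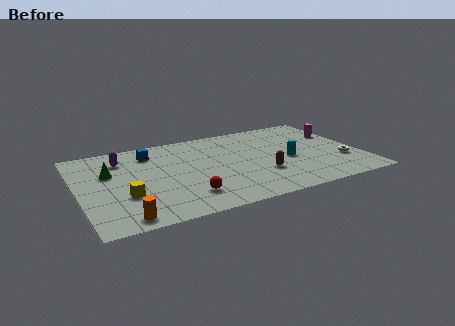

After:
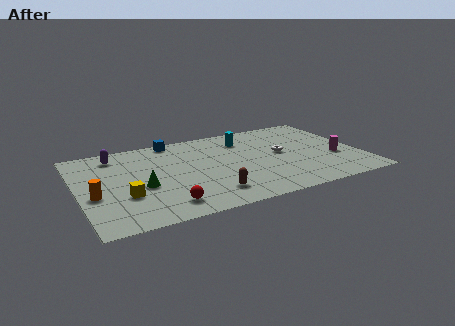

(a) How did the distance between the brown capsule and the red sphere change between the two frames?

-1.9

The distance was about 4.4 in the first image and 2.5 in the second, so they moved 1.9 units closer together.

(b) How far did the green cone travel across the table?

2.6

The green cone was near (1.8, 6.0) before and (3.4, 3.9) after, so it travelled √(1.6² + 2.1²) ≈ 2.6 units.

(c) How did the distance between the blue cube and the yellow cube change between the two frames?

+1.6

Before: roughly 4.7 units apart; after: 6.3. That's 1.6 units further apart.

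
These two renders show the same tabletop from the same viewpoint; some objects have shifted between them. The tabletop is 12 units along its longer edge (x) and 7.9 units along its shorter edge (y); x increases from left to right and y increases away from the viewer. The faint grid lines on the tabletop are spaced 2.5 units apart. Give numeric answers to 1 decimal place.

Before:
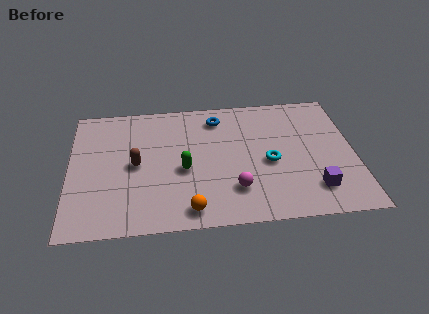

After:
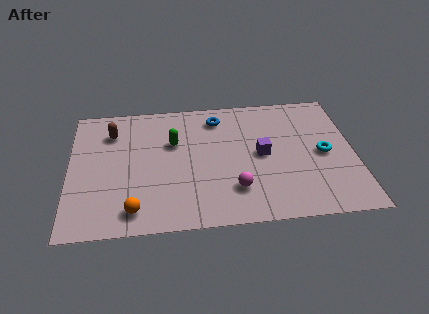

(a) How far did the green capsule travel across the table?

1.7

The green capsule moved from about (4.8, 3.4) to (4.4, 5.1), a distance of √(0.4² + 1.7²) ≈ 1.7.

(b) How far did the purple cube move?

3.1

The purple cube moved from about (10.2, 1.7) to (8.1, 4.0), a distance of √(2.1² + 2.3²) ≈ 3.1.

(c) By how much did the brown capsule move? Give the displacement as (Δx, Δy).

(-1.0, 2.1)

The brown capsule started near (2.8, 3.9) and ended near (1.8, 6.0).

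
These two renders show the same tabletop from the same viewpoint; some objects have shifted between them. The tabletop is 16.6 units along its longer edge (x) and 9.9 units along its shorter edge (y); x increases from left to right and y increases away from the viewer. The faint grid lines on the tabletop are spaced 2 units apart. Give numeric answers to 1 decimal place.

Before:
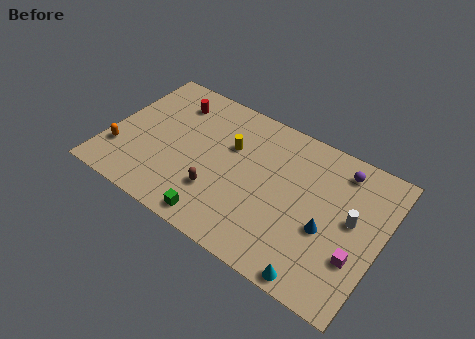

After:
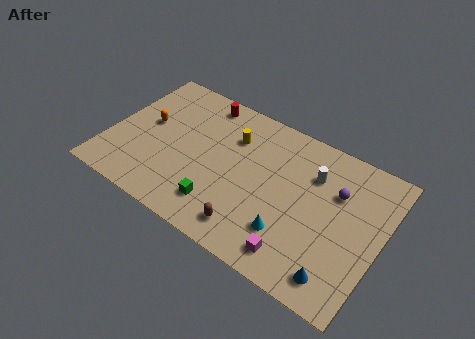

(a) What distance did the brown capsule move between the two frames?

2.6

The brown capsule moved from about (7.0, 2.9) to (9.3, 1.6), a distance of √(2.3² + 1.3²) ≈ 2.6.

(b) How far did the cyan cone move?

2.7

The cyan cone was near (13.5, 0.8) before and (11.5, 2.6) after, so it travelled √(2.0² + 1.8²) ≈ 2.7 units.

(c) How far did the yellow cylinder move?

0.7

From (7.2, 6.4) to (7.2, 7.1), the yellow cylinder covered √(0.0² + 0.7²) ≈ 0.7 units.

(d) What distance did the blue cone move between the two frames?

2.7

The blue cone moved from about (13.5, 4.0) to (14.6, 1.5), a distance of √(1.1² + 2.5²) ≈ 2.7.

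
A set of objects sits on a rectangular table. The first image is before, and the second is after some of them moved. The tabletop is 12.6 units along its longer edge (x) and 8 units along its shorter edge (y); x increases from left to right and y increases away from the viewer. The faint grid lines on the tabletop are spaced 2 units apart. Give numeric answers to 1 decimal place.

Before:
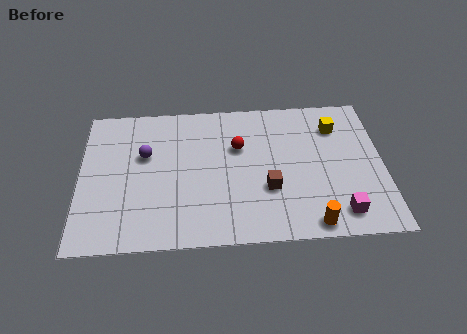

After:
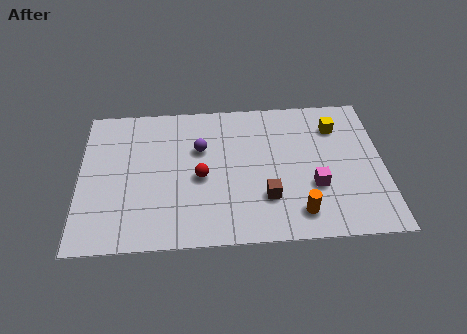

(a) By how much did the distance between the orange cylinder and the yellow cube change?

-0.4

They were about 5.4 units apart before and 5.0 after — 0.4 units closer together.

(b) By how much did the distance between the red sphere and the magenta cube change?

-0.9

Before: roughly 5.7 units apart; after: 4.8. That's 0.9 units closer together.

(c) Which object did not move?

the yellow cube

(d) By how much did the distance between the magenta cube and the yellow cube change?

-1.4

Before: roughly 4.8 units apart; after: 3.4. That's 1.4 units closer together.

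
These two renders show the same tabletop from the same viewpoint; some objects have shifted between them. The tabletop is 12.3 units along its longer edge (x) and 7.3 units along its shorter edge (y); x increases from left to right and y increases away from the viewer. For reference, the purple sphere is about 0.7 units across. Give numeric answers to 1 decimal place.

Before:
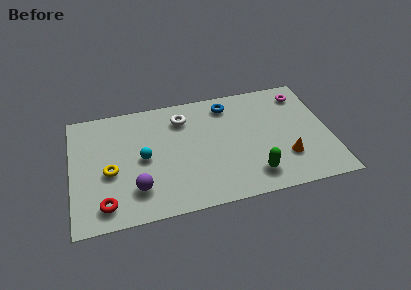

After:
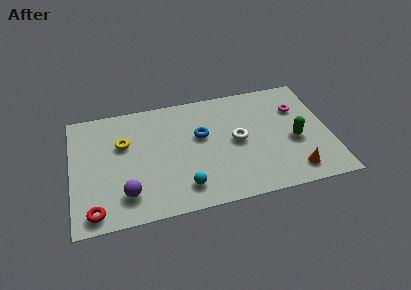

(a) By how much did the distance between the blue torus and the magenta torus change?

+1.2

They were about 3.6 units apart before and 4.8 after — 1.2 units further apart.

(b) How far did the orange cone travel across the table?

0.9

From (10.1, 2.1) to (10.4, 1.2), the orange cone covered √(0.3² + 0.9²) ≈ 0.9 units.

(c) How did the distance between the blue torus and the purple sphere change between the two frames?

-1.7

They were about 6.3 units apart before and 4.6 after — 1.7 units closer together.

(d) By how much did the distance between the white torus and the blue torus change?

-0.4

They were about 2.2 units apart before and 1.8 after — 0.4 units closer together.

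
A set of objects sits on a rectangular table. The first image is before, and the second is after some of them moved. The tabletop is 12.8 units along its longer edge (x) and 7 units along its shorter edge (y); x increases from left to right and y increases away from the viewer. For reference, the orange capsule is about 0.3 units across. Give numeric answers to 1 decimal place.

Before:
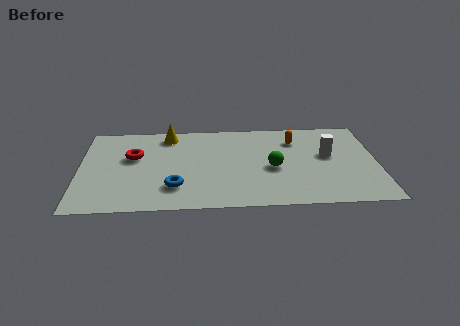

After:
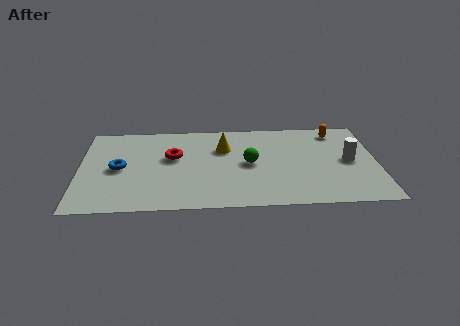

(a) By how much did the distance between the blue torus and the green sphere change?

+1.2

The distance was about 4.4 in the first image and 5.6 in the second, so they moved 1.2 units further apart.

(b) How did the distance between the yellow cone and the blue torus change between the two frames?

+0.5

Before: roughly 4.2 units apart; after: 4.7. That's 0.5 units further apart.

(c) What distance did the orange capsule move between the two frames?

1.9

From (9.3, 5.3) to (11.1, 5.9), the orange capsule covered √(1.8² + 0.6²) ≈ 1.9 units.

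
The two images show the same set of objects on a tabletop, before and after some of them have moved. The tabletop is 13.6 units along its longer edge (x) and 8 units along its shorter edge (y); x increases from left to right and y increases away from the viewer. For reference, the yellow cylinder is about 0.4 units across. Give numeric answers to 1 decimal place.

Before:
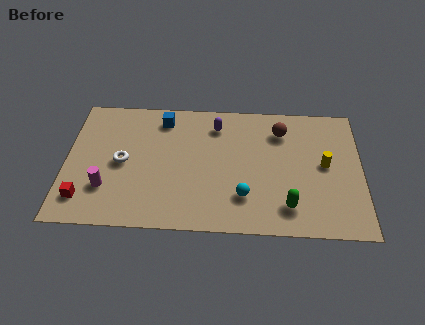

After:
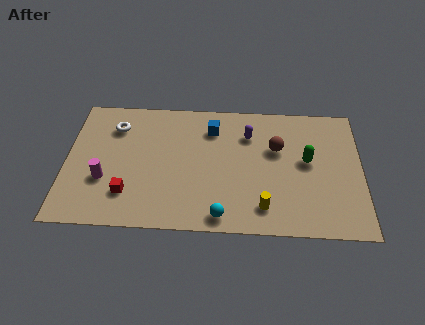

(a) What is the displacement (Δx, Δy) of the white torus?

(-0.4, 2.2)

The white torus was at about (2.6, 3.9) and moved to about (2.2, 6.1).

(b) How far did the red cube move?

2.0

The red cube moved from about (0.9, 1.6) to (2.9, 2.0), a distance of √(2.0² + 0.4²) ≈ 2.0.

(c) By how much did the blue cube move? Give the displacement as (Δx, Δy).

(2.3, -0.5)

The blue cube was at about (4.4, 6.7) and moved to about (6.7, 6.2).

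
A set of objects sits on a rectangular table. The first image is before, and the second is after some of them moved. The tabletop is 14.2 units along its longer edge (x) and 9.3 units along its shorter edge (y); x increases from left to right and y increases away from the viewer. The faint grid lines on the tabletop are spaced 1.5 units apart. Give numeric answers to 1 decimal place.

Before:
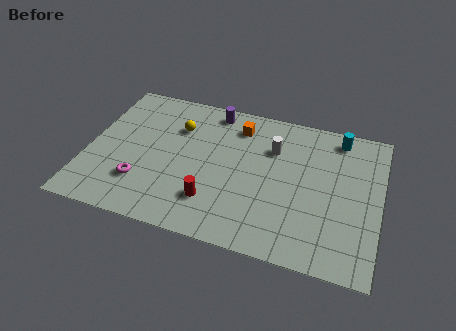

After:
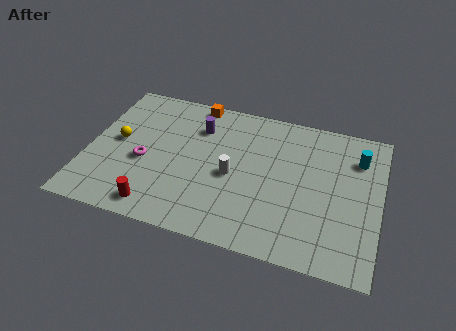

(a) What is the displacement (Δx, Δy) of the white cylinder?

(-1.8, -2.3)

From the two frames, the white cylinder sits at roughly (8.9, 6.5) before and (7.1, 4.2) after.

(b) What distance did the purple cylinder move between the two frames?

1.4

The purple cylinder was near (5.8, 8.2) before and (5.2, 6.9) after, so it travelled √(0.6² + 1.3²) ≈ 1.4 units.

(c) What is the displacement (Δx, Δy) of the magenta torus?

(0.0, 1.4)

The magenta torus started near (2.8, 2.5) and ended near (2.8, 3.9).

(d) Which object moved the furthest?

the yellow sphere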